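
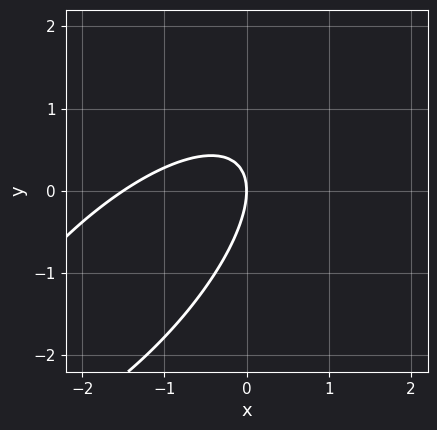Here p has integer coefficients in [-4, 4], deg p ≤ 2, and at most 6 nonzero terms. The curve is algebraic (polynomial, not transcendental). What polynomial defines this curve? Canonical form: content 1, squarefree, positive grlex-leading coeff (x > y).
2*x^2 - 3*x*y + 2*y^2 + 3*x

(a) deg p = 2. The shape is more complex than any degree-1 curve.
(b) Against the integer gridlines: it meets the y-axis at y = 0 (among the integer gridlines); one x-axis crossing is at x = 0.
(c) These observations pin down the coefficients.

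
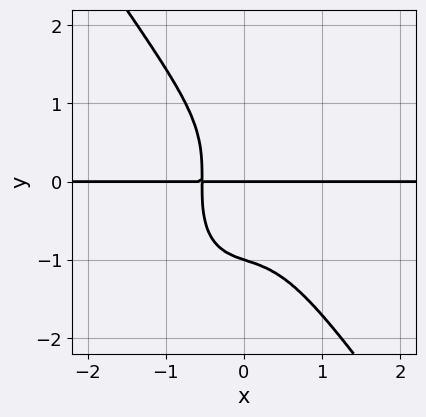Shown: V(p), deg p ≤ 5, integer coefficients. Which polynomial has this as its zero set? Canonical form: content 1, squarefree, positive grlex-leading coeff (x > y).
1. Degree: a generic line meets the curve in up to 4 points, so deg p = 4.
2. From the axis intercepts and sections: the y-axis gridline crossings are at y ∈ {-1, 0}; the visible x-axis segment lies entirely on the curve.
3. Matching integer coefficients to the picture gives p.

3*x^3*y + y^4 + x*y + y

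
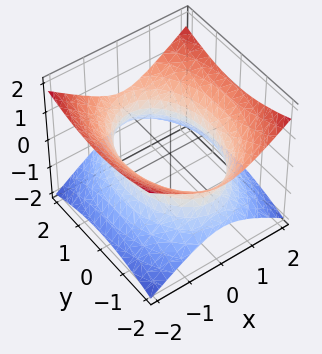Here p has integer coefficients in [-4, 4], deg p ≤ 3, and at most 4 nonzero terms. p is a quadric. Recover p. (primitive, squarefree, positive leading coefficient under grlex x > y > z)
Degree: one connected sheet with a waist; a quadric, so deg p = 2.
Symmetries: mirror symmetry z ↦ −z ⇒ only even powers of z; mirror symmetry x ↦ −x ⇒ only even powers of x; the y ↦ −y reflection is a symmetry, so y appears only in even powers.
From the axis intercepts and sections: no z-intercept at any integer in the box.
Solving for integer coefficients yields p as stated.

2*x^2 + y^2 - 3*z^2 - 3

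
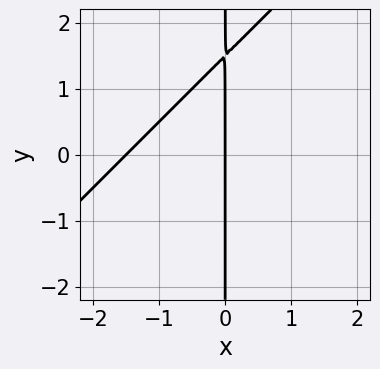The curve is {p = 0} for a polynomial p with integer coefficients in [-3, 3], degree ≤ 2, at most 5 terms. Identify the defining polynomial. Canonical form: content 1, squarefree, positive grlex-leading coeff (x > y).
2*x^2 - 2*x*y + 3*x

(a) The degree is 2 — the shape is more complex than any degree-1 curve.
(b) From the visible intercepts: the visible y-axis segment lies entirely on the curve; it meets the x-axis at x = 0 (among the integer gridlines).
(c) Fitting integer coefficients to these (and the overall shape) gives p.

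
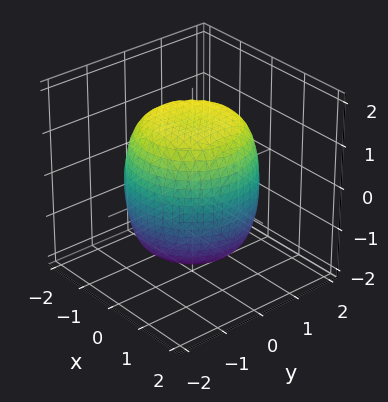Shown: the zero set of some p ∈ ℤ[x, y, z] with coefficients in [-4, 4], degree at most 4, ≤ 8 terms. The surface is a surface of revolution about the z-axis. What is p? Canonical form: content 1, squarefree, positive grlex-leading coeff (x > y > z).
The degree is 4 — a generic line meets the surface in up to 4 points.
By symmetry, the surface is invariant under rotation about z: p = q(x² + y², z).
Checking where it meets the axes: a circular section at z = 1 has radius between 1 and 2.
Putting this together gives p.

x^4 + 2*x^2*y^2 + y^4 - x^2 - y^2 + z^2 - 2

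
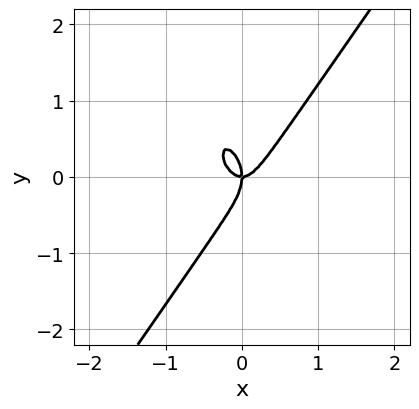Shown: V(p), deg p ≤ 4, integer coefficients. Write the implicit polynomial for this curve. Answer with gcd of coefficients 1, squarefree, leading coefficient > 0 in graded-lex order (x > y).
3*x^3 - y^3 - x*y

(a) The degree is 3 — no degree-2 curve has this shape.
(b) From the axis intercepts and sections: it crosses the y-axis at the gridline y = 0; it meets the x-axis at x = 0 (among the integer gridlines).
(c) Solving for integer coefficients yields p as stated.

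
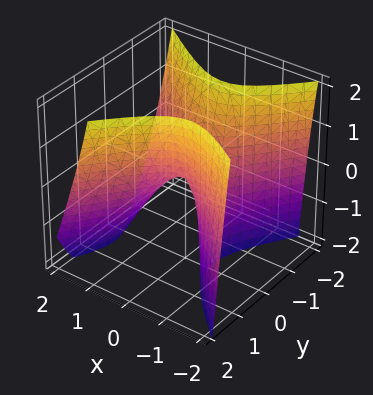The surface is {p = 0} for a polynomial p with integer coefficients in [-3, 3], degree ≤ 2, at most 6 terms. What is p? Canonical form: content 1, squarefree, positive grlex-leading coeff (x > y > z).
(a) deg p = 2. No degree-1 surface has this shape.
(b) From the axis intercepts and sections: it crosses the x-axis at the gridline x = 0; it meets the y-axis at y = 0 (among the integer gridlines).
(c) Together with the visible shape, these determine p as stated.

2*x^2 + x*y + x*z - 2*y^2 + z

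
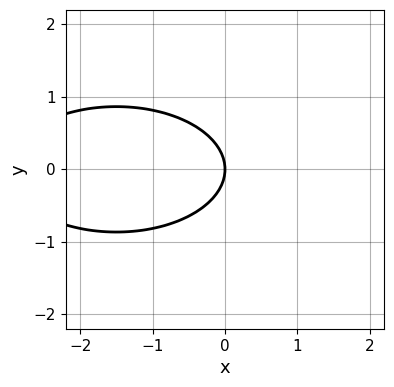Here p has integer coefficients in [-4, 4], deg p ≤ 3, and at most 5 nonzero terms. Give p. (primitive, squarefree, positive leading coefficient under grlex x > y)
(a) The degree is 2 — the shape is more complex than any degree-1 curve.
(b) Symmetries: it's symmetric under y → −y, forcing even powers of y.
(c) From the axis intercepts and sections: it crosses the y-axis at the gridline y = 0; one x-axis crossing is at x = 0.
(d) Matching integer coefficients to the picture gives p.

x^2 + 3*y^2 + 3*x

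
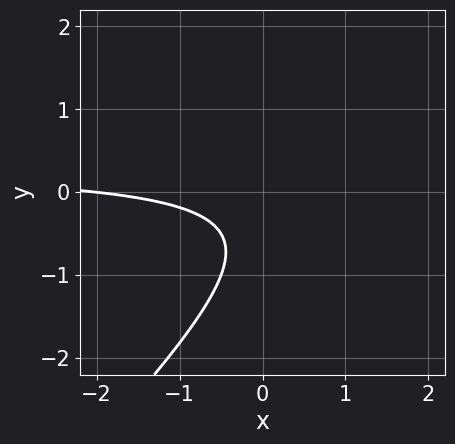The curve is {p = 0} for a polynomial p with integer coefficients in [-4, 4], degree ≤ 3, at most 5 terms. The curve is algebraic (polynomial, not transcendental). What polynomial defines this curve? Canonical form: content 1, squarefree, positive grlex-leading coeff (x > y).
deg p = 2. No degree-1 curve has this shape.
Observable constraints: it crosses the x-axis at the gridline x = -2; it misses every integer gridline on the y-axis.
Fitting integer coefficients to these (and the overall shape) gives p.

3*x*y - 3*y^2 - x - 3*y - 2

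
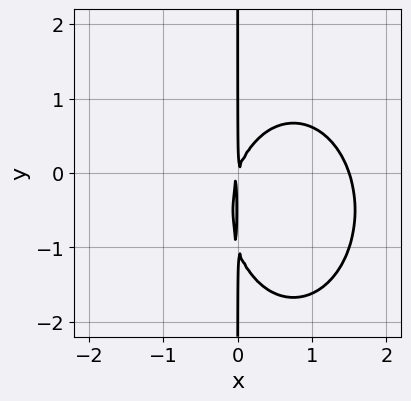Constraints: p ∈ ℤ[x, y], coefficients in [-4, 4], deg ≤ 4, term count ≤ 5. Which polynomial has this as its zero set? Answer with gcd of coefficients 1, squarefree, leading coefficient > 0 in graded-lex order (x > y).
2*x^3 + x*y^2 - 3*x^2 + x*y

(a) The degree is 3 — a generic line meets the curve in up to 3 points.
(b) From the axis intercepts and sections: the visible y-axis segment lies entirely on the curve.
(c) Solving for integer coefficients yields p as stated.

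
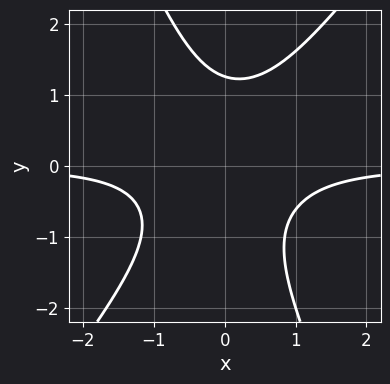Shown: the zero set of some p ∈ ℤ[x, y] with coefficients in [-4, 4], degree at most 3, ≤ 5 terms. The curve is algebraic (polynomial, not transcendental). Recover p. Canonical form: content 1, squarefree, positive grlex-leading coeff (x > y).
3*x^2*y - x*y^2 - y^3 + 2

The degree is 3 — the shape is more complex than any degree-2 curve.
Checking where it meets the axes: it misses every integer gridline on the x-axis.
Solving for integer coefficients yields p as stated.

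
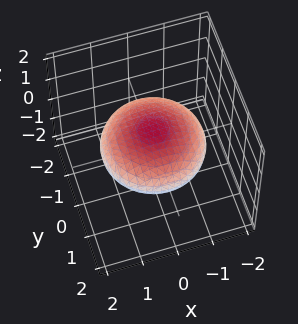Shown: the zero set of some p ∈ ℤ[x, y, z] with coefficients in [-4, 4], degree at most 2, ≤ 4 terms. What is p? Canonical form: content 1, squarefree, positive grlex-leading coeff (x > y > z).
(a) deg p = 2.
(b) Symmetries: the surface is invariant under rotation about z: p = q(x² + y², z); the z ↦ −z reflection is a symmetry, so z appears only in even powers.
(c) Checking where it meets the axes: a circular section at z = 0 has radius between 1 and 2.
(d) Putting this together gives p.

x^2 + y^2 + 3*z^2 - 2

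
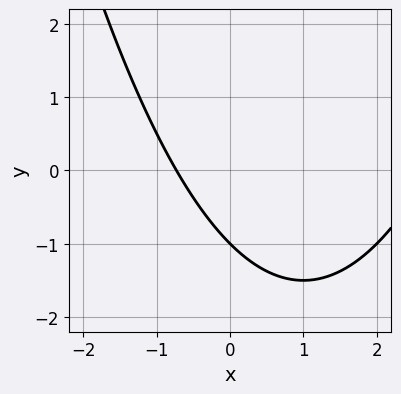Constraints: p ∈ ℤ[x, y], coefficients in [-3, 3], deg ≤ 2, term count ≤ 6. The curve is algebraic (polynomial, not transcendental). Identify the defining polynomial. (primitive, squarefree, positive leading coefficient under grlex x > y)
First, degree: a generic line meets the curve in up to 2 points, so deg p = 2.
Next, reading off the gridlines: it meets the y-axis at y = -1 (among the integer gridlines).
Finally, putting this together gives p.

x^2 - 2*x - 2*y - 2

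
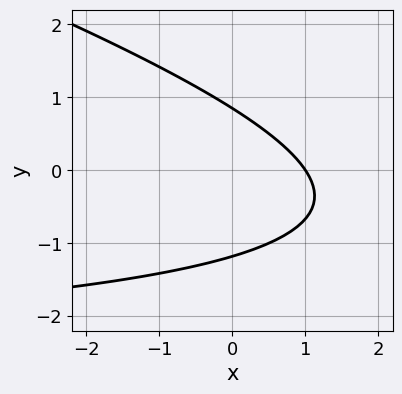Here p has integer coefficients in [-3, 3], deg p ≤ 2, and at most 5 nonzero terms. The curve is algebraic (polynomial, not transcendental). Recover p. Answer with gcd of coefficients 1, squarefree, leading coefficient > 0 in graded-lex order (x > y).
x*y + 3*y^2 + 3*x + y - 3

1. deg p = 2. No degree-1 curve has this shape.
2. Checking where it meets the axes: it meets the x-axis at x = 1 (among the integer gridlines).
3. Assembling these constraints gives the stated polynomial.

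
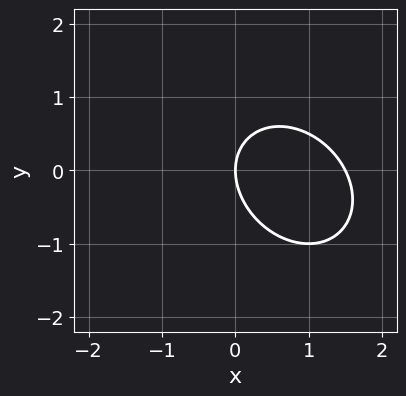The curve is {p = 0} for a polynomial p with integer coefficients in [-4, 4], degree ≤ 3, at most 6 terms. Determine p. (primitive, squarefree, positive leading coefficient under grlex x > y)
1. The degree is 2 — the shape is more complex than any degree-1 curve.
2. Reading off the gridlines: it meets the y-axis at y = 0 (among the integer gridlines); one x-axis crossing is at x = 0.
3. The integer polynomial consistent with all of this is the stated p.

2*x^2 + x*y + 2*y^2 - 3*x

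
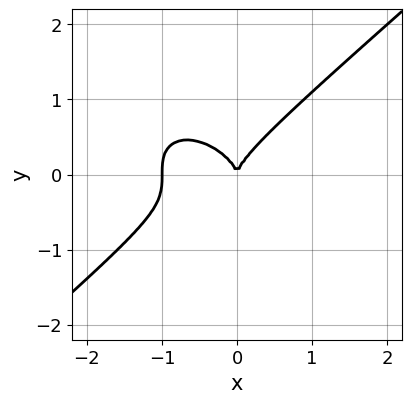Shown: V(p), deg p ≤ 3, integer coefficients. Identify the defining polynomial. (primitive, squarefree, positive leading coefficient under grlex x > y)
2*x^3 - 3*y^3 + 2*x^2

1. Degree: no degree-2 curve has this shape, so deg p = 3.
2. From the visible intercepts: it crosses the y-axis at the gridline y = 0; among the integer gridlines, it crosses the x-axis at x ∈ {-1, 0}.
3. Together with the visible shape, these determine p as stated.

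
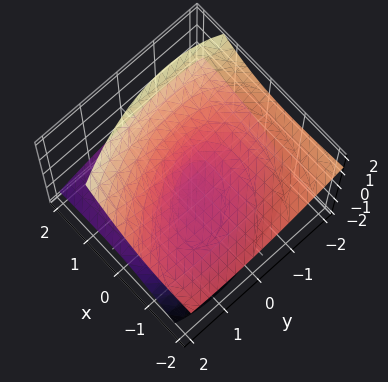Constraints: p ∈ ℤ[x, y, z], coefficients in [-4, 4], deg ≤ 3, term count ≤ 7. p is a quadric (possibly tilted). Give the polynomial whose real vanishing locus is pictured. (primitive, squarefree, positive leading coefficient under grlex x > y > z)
(a) I count 2 distinct pieces. They look like related sheets of one shape, so recover p as a whole.
(b) The degree is 2 — no degree-1 surface has this shape.
(c) From the axis intercepts and sections: it crosses the y-axis at the gridline y = 0; it meets the x-axis at x = 0 (among the integer gridlines); it meets the z-axis at z = 0 (among the integer gridlines).
(d) These observations pin down the coefficients.

x^2 + x*y + 3*x*z + y^2 - 3*z^2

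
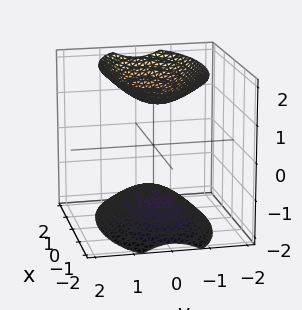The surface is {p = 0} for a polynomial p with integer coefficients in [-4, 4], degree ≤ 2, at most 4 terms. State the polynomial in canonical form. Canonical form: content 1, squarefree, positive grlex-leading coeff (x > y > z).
x^2 + 3*y^2 - 2*z^2 + 3

1. The picture has 2 separate pieces.
2. The degree is 2 — two sheets facing apart; a quadric.
3. Symmetries: it's symmetric under z → −z, forcing even powers of z; the y ↦ −y reflection is a symmetry, so y appears only in even powers; the x ↦ −x reflection is a symmetry, so x appears only in even powers.
4. Reading off the gridlines: no x-intercept at any integer in the box; the surface avoids every integer y-axis point in the box.
5. Fitting integer coefficients to these (and the overall shape) gives p.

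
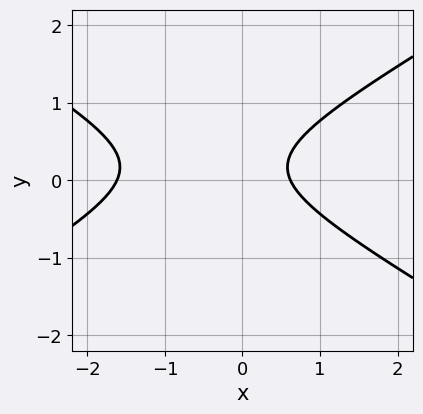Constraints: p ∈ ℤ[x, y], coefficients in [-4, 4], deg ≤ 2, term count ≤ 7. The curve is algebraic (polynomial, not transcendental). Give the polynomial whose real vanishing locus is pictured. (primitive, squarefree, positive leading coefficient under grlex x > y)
First, deg p = 2.
Next, checking where it meets the axes: it misses every integer gridline on the y-axis.
Finally, fitting integer coefficients to these (and the overall shape) gives p.

x^2 - 3*y^2 + x + y - 1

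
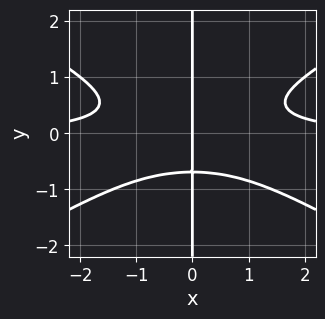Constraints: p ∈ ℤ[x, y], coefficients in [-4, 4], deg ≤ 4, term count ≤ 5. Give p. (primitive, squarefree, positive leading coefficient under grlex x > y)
1. The degree is 4 — the shape is more complex than any degree-3 curve.
2. From the axis intercepts and sections: the visible y-axis segment lies entirely on the curve; one x-axis crossing is at x = 0.
3. Assembling these constraints gives the stated polynomial.

x^3*y - 3*x*y^3 - x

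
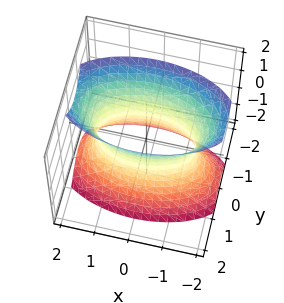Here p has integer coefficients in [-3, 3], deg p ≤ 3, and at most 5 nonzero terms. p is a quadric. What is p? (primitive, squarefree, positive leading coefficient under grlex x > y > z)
x^2 + 3*y^2 - z^2 - 2

deg p = 2. An hourglass — one-sheet hyperboloid; a quadric.
Symmetries: mirror symmetry x ↦ −x ⇒ only even powers of x; the y ↦ −y reflection is a symmetry, so y appears only in even powers; it's symmetric under z → −z, forcing even powers of z.
From the axis intercepts and sections: no z-intercept at any integer in the box.
Fitting integer coefficients to these (and the overall shape) gives p.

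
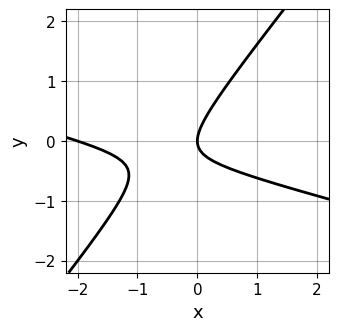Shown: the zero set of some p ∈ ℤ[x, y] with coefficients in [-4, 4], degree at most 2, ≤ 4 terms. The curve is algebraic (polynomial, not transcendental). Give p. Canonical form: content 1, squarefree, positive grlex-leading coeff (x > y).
x^2 + 3*x*y - 3*y^2 + 2*x

First, degree: no degree-1 curve has this shape, so deg p = 2.
Then, observable constraints: the x-axis gridline crossings are at x ∈ {-2, 0}; it meets the y-axis at y = 0 (among the integer gridlines).
Finally, the integer polynomial consistent with all of this is the stated p.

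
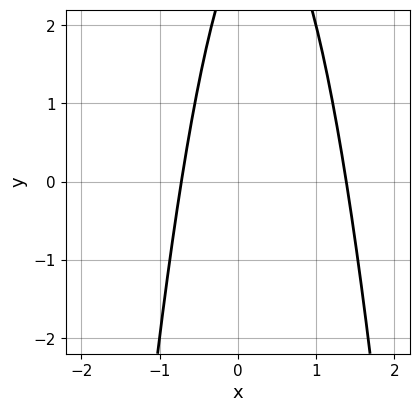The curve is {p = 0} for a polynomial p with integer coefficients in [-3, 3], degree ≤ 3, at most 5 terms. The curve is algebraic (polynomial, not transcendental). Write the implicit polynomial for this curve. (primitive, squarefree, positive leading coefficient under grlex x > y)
3*x^2 - 2*x + y - 3

1. deg p = 2.
2. Reading off the gridlines: it misses every integer gridline on the y-axis.
3. The integer polynomial consistent with all of this is the stated p.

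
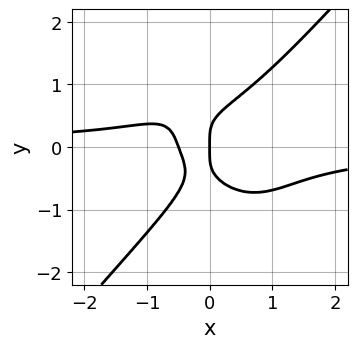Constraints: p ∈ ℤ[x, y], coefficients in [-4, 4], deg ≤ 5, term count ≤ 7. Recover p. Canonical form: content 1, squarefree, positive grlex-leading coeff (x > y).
3*x^3*y - 2*y^4 - x*y^2 + 2*x^2 + x

The degree is 4 — the shape is more complex than any degree-3 curve.
Reading off the gridlines: one y-axis crossing is at y = 0; one x-axis crossing is at x = 0.
Together with the visible shape, these determine p as stated.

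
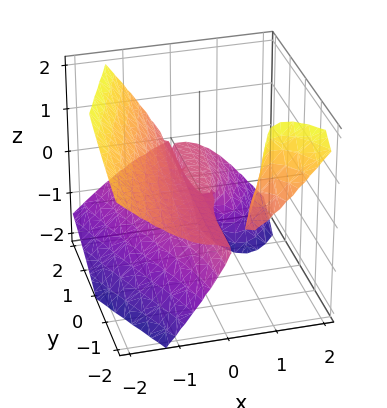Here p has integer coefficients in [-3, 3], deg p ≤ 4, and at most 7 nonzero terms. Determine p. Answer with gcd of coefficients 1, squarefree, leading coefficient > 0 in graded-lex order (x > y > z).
1. I count 2 distinct pieces. Treating them together as one polynomial.
2. Degree: no degree-2 surface has this shape, so deg p = 3.
3. From the axis intercepts and sections: it crosses the z-axis at the gridline z = 0; every point of the y-axis in the box is on the surface; it crosses the x-axis at the gridline x = 0.
4. The integer polynomial consistent with all of this is the stated p.

3*x^3 + 3*x*y*z - 2*x*z^2 + 3*z^2 + z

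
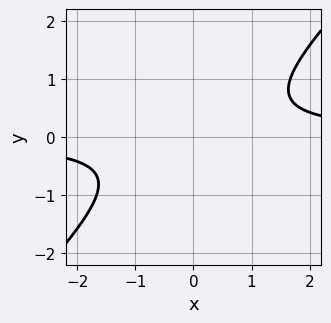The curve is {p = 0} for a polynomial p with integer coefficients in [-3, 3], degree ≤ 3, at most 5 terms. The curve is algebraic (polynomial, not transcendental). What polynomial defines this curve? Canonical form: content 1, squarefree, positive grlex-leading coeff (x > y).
(a) The degree is 2 — the shape is more complex than any degree-1 curve.
(b) From the axis intercepts and sections: no y-intercept at any integer in the box; no x-intercept at any integer in the box.
(c) Solving for integer coefficients yields p as stated.

3*x*y - 3*y^2 - 2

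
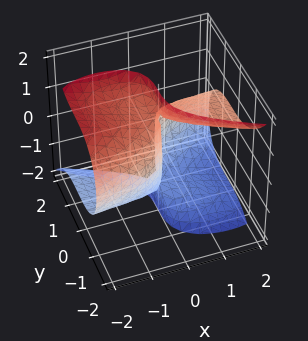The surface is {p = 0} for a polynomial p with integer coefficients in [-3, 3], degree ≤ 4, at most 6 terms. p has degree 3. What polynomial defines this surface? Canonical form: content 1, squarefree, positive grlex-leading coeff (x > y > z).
x^2*z + 2*x*z^2 + 2*y^3 - 3*x

(a) deg p = 3.
(b) From the visible intercepts: every point of the z-axis in the box is on the surface; it meets the x-axis at x = 0 (among the integer gridlines).
(c) These observations pin down the coefficients.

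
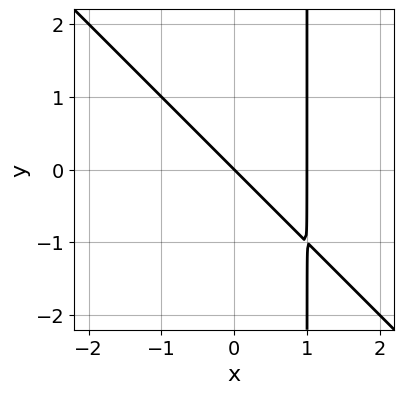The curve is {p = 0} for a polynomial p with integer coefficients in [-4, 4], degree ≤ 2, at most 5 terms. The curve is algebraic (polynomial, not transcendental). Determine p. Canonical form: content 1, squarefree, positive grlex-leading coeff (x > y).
(a) deg p = 2. The shape is more complex than any degree-1 curve.
(b) Against the integer gridlines: it crosses the y-axis at the gridline y = 0; among the integer gridlines, it crosses the x-axis at x ∈ {0, 1}.
(c) Fitting integer coefficients to these (and the overall shape) gives p.

x^2 + x*y - x - y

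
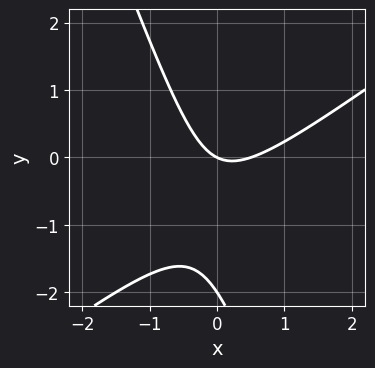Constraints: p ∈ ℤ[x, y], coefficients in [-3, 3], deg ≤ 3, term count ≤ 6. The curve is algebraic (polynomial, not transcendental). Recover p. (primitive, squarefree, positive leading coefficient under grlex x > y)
2*x^2 - 2*x*y - y^2 - x - 2*y

The degree is 2 — the shape is more complex than any degree-1 curve.
From the axis intercepts and sections: among the integer gridlines, it crosses the y-axis at y ∈ {-2, 0}; it crosses the x-axis at the gridline x = 0.
Solving for integer coefficients yields p as stated.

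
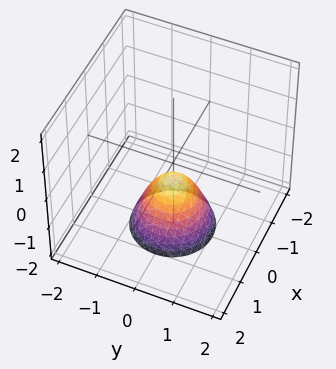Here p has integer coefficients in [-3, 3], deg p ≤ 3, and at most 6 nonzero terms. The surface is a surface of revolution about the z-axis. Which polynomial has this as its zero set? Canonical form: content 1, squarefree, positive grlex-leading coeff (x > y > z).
1. Degree: a generic line meets the surface in up to 2 points, so deg p = 2.
2. Symmetry: the surface is invariant under rotation about z: p = q(x² + y², z).
3. Against the integer gridlines: it misses every integer gridline on the y-axis; no x-intercept at any integer in the box.
4. Solving for integer coefficients yields p as stated.

3*x^2 + 3*y^2 + 2*z + 1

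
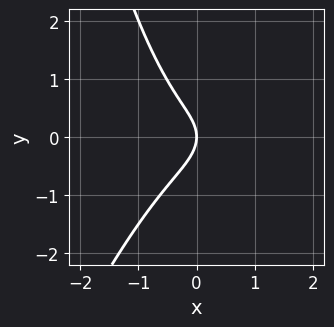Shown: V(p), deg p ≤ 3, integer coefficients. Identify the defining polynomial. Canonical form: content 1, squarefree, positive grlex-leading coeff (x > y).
deg p = 3. No degree-2 curve has this shape.
From the axis intercepts and sections: it meets the y-axis at y = 0 (among the integer gridlines); it crosses the x-axis at the gridline x = 0.
Putting this together gives p.

3*x^3 - x^2*y - x^2 + 2*y^2 + 2*x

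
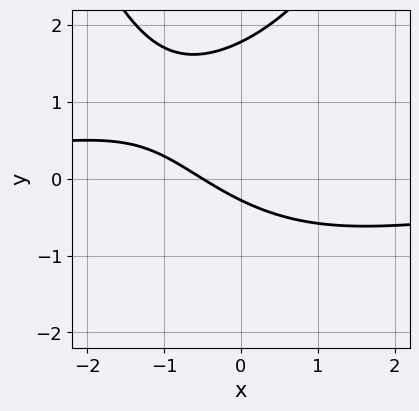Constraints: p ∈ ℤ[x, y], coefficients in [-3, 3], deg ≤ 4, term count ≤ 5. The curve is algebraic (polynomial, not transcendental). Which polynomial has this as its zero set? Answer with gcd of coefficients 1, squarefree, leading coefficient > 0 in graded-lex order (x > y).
(a) deg p = 3. No degree-2 curve has this shape.
(b) Putting this together gives p.

x^2*y - 2*y^2 + 2*x + 3*y + 1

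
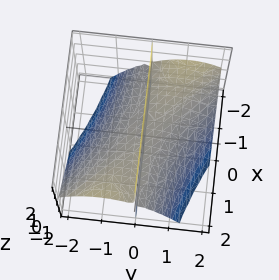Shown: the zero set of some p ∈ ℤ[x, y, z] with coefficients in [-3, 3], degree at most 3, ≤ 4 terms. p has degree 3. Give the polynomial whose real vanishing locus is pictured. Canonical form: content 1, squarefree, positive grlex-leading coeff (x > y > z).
1. Degree: the shape is more complex than any degree-2 surface, so deg p = 3.
2. From the axis intercepts and sections: it crosses the y-axis at the gridline y = 0; the visible z-axis segment lies entirely on the surface; the visible x-axis segment lies entirely on the surface.
3. Assembling these constraints gives the stated polynomial.

x*y^2 + y^3 + 2*y*z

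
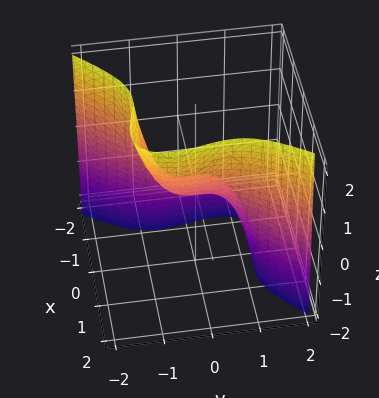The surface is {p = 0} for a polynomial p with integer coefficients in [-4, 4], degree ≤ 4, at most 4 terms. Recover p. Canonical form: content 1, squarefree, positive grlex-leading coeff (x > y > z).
First, degree: a generic line meets the surface in up to 3 points, so deg p = 3.
Next, observable constraints: it meets the y-axis at y = 0 (among the integer gridlines); one x-axis crossing is at x = 0.
Finally, putting this together gives p.

3*x^3 + x*y*z - 2*y^3 - 2*z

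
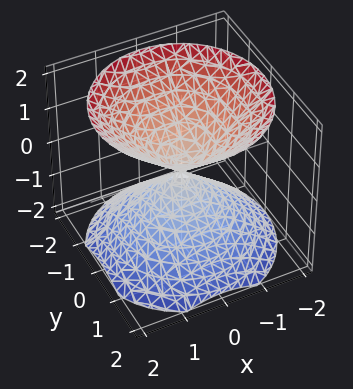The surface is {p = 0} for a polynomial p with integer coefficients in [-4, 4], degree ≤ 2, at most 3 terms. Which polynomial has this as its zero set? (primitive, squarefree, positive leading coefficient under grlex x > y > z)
The picture has 2 separate pieces. They look like related sheets of one shape, so recover p as a whole.
Degree: a double cone through the origin; a quadric, so deg p = 2.
Symmetries: rotational symmetry about the z-axis ⇒ p depends on x, y only through x² + y²; mirror symmetry z ↦ −z ⇒ only even powers of z.
Reading off the gridlines: a circular section at z = 1 has radius exactly 1; it crosses the x-axis at the gridline x = 0; it crosses the y-axis at the gridline y = 0; one z-axis crossing is at z = 0.
Assembling these constraints gives the stated polynomial.

x^2 + y^2 - z^2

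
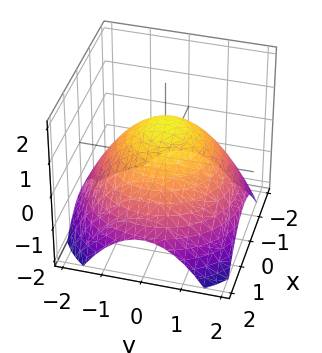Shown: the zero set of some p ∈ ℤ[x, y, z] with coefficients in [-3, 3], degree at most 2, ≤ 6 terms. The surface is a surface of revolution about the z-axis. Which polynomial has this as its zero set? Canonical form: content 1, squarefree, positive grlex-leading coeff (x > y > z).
x^2 + y^2 + 2*z - 2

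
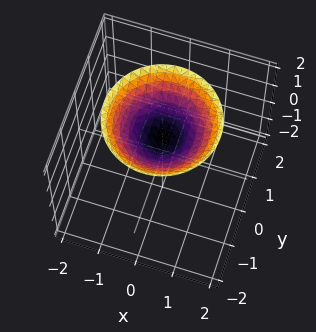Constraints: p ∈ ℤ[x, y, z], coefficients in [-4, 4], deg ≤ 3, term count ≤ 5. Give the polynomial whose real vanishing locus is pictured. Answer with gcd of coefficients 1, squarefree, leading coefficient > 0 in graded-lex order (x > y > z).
x^2 + y^2 - 2*z + 2

First, the degree is 2 — a generic line meets the surface in up to 2 points.
Next, symmetries: every cross-section ⟂ z is a circle, so x, y appear only via x² + y².
Then, against the integer gridlines: the surface avoids every integer y-axis point in the box; it misses every integer gridline on the x-axis; a circular section at z = 2 has radius between 1 and 2.
Finally, assembling these constraints gives the stated polynomial. Check: (0, 0, 1) on the z-axis lies on the surface, and p(0, 0, 1) = 0. ✓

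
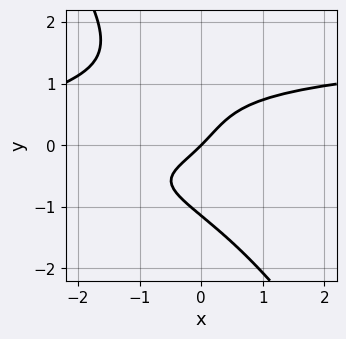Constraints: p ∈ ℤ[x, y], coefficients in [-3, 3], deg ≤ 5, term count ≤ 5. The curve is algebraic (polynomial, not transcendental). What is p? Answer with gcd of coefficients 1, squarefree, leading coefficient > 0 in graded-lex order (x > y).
3*x*y^3 + 2*y^4 - x^2 - 3*x + 3*y

First, the degree is 4 — no degree-3 curve has this shape.
Next, checking where it meets the axes: one y-axis crossing is at y = 0; it meets the x-axis at x = 0 (among the integer gridlines).
Finally, assembling these constraints gives the stated polynomial.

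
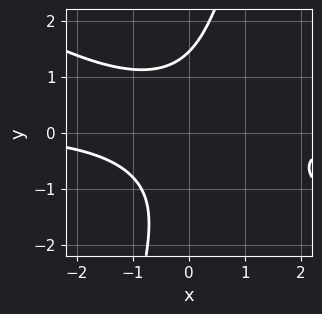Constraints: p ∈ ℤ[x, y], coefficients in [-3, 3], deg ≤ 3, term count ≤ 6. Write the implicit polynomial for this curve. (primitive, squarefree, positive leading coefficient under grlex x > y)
2*x^2*y + 3*x*y^2 - y^3 + 3

First, the degree is 3 — no degree-2 curve has this shape.
Then, reading off the gridlines: the curve avoids every integer x-axis point in the box.
Finally, together with the visible shape, these determine p as stated.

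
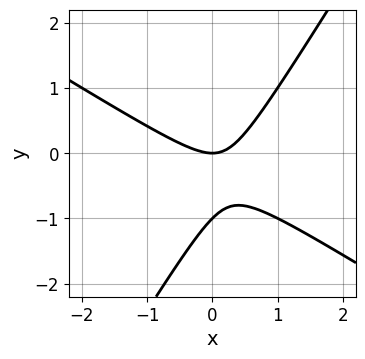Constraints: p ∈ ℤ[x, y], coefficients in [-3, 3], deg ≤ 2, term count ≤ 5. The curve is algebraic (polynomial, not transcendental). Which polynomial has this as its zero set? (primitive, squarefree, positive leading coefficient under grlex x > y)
Degree: a generic line meets the curve in up to 2 points, so deg p = 2.
From the visible intercepts: the y-axis gridline crossings are at y ∈ {-1, 0}; it meets the x-axis at x = 0 (among the integer gridlines).
Together with the visible shape, these determine p as stated.

x^2 + x*y - y^2 - y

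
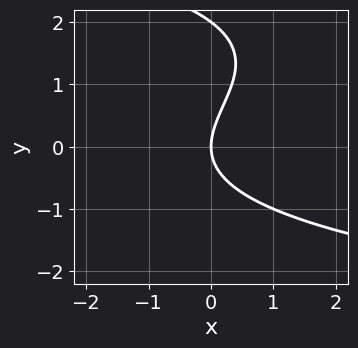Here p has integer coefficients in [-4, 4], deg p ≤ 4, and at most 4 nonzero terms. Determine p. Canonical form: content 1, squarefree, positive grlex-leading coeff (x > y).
y^3 - 2*y^2 + 3*x

1. Degree: no degree-2 curve has this shape, so deg p = 3.
2. From the visible intercepts: the y-axis gridline crossings are at y ∈ {0, 2}; one x-axis crossing is at x = 0.
3. Fitting integer coefficients to these (and the overall shape) gives p.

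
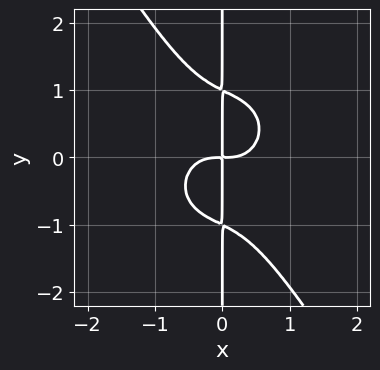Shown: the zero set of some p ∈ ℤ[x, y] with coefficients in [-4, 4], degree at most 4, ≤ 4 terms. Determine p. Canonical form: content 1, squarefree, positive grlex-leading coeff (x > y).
(a) Degree: no degree-3 curve has this shape, so deg p = 4.
(b) From the visible intercepts: every point of the y-axis in the box is on the curve.
(c) Matching integer coefficients to the picture gives p.

3*x^4 + 2*x^2*y^2 + 2*x*y^3 - 2*x*y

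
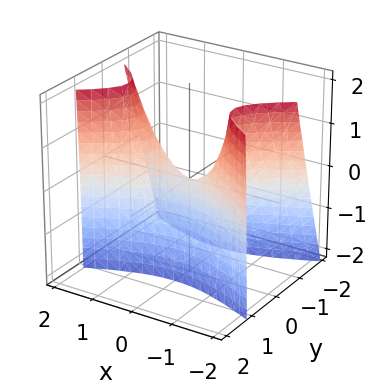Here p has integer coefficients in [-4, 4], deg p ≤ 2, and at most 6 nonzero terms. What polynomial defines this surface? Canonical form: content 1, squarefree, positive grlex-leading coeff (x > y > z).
1. deg p = 2. No degree-1 surface has this shape.
2. Reading off the gridlines: it meets the z-axis at z = 0 (among the integer gridlines); it crosses the y-axis at the gridline y = 0; it meets the x-axis at x = 0 (among the integer gridlines).
3. Solving for integer coefficients yields p as stated.

x^2 - 3*y^2 + y*z - z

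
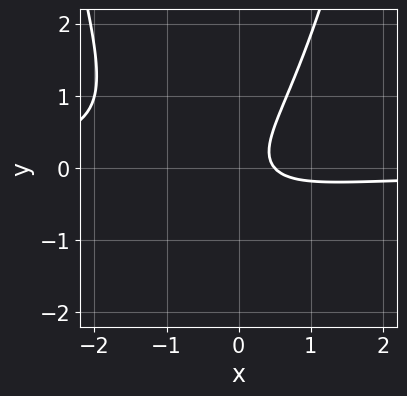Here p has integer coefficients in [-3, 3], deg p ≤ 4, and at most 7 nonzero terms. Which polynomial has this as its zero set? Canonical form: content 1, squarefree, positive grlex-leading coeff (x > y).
1. deg p = 3. A generic line meets the curve in up to 3 points.
2. Observable constraints: the curve avoids every integer y-axis point in the box.
3. Assembling these constraints gives the stated polynomial.

3*x^2*y + 2*x*y - 3*y^2 + 2*x - 1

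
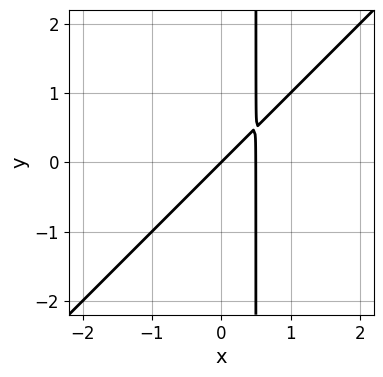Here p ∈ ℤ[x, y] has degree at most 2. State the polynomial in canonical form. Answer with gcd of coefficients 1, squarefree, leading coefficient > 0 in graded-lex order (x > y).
2*x^2 - 2*x*y - x + y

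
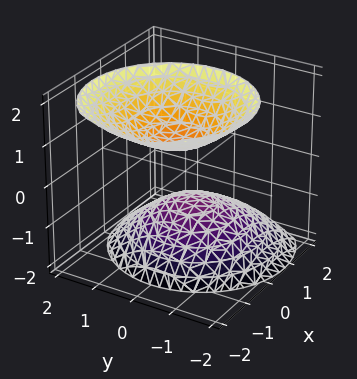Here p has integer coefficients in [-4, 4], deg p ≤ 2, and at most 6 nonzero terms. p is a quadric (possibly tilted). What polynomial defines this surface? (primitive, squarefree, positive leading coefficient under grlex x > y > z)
(a) I count 2 distinct pieces. They look like related sheets of one shape, so recover p as a whole.
(b) deg p = 2. The shape is more complex than any degree-1 surface.
(c) Reading off the gridlines: no y-intercept at any integer in the box; it misses every integer gridline on the x-axis.
(d) Fitting integer coefficients to these (and the overall shape) gives p.

3*x^2 + 2*x*z + 3*y^2 - 3*z^2 + 2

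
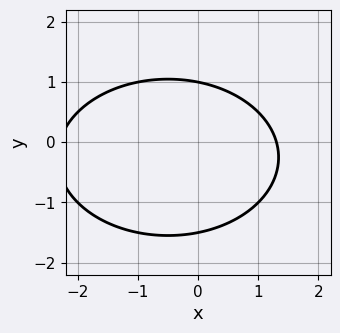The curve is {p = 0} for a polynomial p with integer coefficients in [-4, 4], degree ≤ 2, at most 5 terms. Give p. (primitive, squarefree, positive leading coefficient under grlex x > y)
x^2 + 2*y^2 + x + y - 3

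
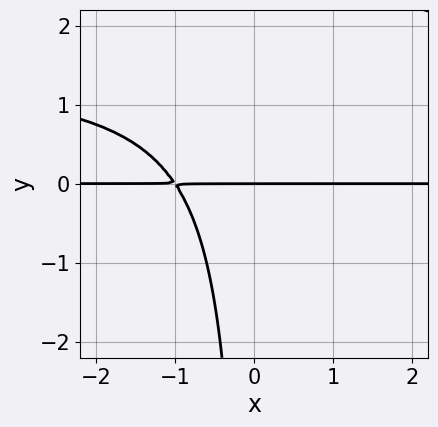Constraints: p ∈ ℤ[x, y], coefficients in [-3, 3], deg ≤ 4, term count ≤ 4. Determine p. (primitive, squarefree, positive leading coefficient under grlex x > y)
2*x*y^2 - 3*x*y - 3*y

Degree: the shape is more complex than any degree-2 curve, so deg p = 3.
Reading off the gridlines: it meets the y-axis at y = 0 (among the integer gridlines); every point of the x-axis in the box is on the curve.
These observations pin down the coefficients.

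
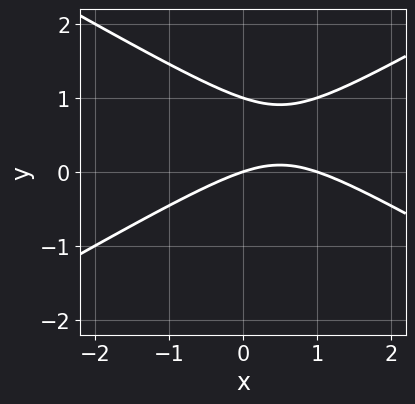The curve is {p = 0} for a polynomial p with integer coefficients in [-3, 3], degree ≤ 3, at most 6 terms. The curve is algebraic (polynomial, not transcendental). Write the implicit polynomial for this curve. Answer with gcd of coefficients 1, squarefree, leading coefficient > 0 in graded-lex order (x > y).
x^2 - 3*y^2 - x + 3*y

First, the degree is 2 — no degree-1 curve has this shape.
Then, from the visible intercepts: the x-axis gridline crossings are at x ∈ {0, 1}; among the integer gridlines, it crosses the y-axis at y ∈ {0, 1}.
Finally, assembling these constraints gives the stated polynomial.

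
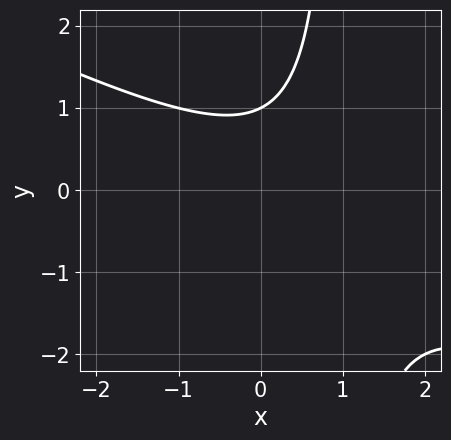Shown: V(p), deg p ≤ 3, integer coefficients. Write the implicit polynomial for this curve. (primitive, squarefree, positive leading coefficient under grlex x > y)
The degree is 2 — a generic line meets the curve in up to 2 points.
From the visible intercepts: it crosses the y-axis at the gridline y = 1; no x-intercept at any integer in the box.
Fitting integer coefficients to these (and the overall shape) gives p.

x^2 + 2*x*y - x - 2*y + 2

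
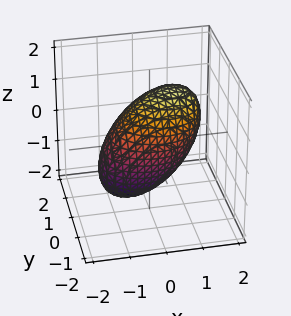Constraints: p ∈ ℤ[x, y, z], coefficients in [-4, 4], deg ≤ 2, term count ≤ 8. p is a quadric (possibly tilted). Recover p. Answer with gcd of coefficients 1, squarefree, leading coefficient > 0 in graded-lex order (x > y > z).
2*x^2 - 2*x*z + 3*y^2 - y*z + 2*z^2 - 3

Degree: no degree-1 surface has this shape, so deg p = 2.
Observable constraints: the y-axis gridline crossings are at y ∈ {-1, 1}.
Solving for integer coefficients yields p as stated.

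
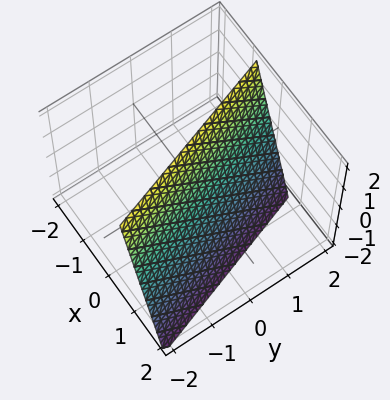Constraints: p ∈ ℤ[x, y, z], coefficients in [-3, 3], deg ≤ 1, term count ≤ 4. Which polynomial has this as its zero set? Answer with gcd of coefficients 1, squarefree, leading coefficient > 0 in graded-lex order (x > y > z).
1. The degree is 1 — the surface is flat (a plane).
2. Checking where it meets the axes: it meets the z-axis at z = 2 (among the integer gridlines); it crosses the y-axis at the gridline y = 2.
3. Matching integer coefficients to the picture gives p.

3*x + y + z - 2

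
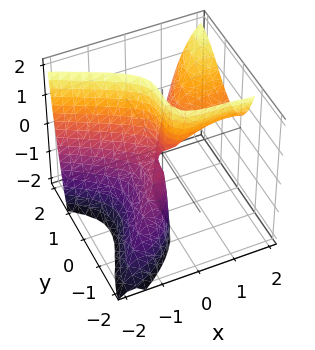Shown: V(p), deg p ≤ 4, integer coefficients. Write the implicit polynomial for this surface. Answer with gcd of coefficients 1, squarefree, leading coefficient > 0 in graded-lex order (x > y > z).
1. Degree: no degree-2 surface has this shape, so deg p = 3.
2. Checking where it meets the axes: it crosses the y-axis at the gridline y = 0; every point of the z-axis in the box is on the surface.
3. Matching integer coefficients to the picture gives p.

x^3 - 3*x*y^2 + 2*y^3 - 3*x^2 + 3*x*z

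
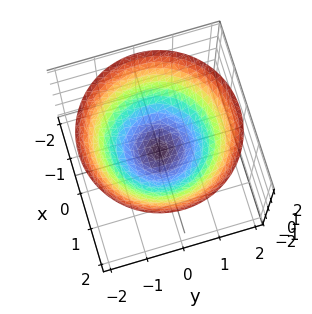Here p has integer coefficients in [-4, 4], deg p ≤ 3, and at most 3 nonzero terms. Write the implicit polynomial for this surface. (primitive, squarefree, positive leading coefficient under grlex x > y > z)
x^2 + y^2 - 2*z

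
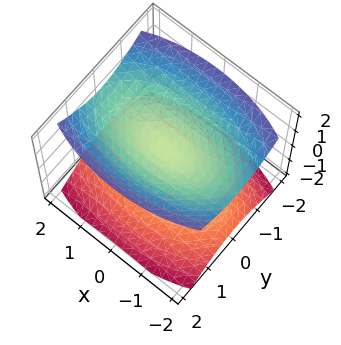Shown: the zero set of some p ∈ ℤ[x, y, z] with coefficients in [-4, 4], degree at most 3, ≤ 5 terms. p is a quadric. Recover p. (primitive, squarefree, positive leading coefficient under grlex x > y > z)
(a) There are 2 components. Treating them together as one polynomial.
(b) Degree: two sheets facing apart; a quadric, so deg p = 2.
(c) Symmetries: it's symmetric under x → −x, forcing even powers of x; it's symmetric under y → −y, forcing even powers of y; mirror symmetry z ↦ −z ⇒ only even powers of z.
(d) From the visible intercepts: it misses every integer gridline on the x-axis; the surface avoids every integer y-axis point in the box.
(e) These observations pin down the coefficients.

x^2 + 3*y^2 - 3*z^2 + 1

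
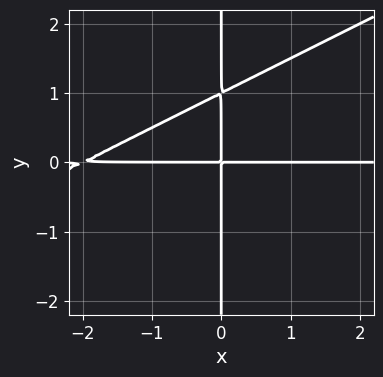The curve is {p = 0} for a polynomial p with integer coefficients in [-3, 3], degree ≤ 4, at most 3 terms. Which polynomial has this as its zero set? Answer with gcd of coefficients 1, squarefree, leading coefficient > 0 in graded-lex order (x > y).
x^2*y - 2*x*y^2 + 2*x*y

Degree: a generic line meets the curve in up to 3 points, so deg p = 3.
From the visible intercepts: the visible x-axis segment lies entirely on the curve; every point of the y-axis in the box is on the curve.
Putting this together gives p.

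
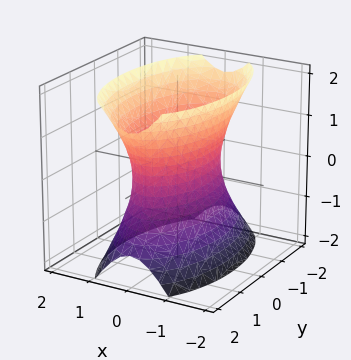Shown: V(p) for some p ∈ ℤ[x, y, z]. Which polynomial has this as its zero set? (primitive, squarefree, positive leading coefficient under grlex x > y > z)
(a) Degree: an hourglass — one-sheet hyperboloid; a quadric, so deg p = 2.
(b) Symmetries: mirror symmetry z ↦ −z ⇒ only even powers of z; the x ↦ −x reflection is a symmetry, so x appears only in even powers; the y ↦ −y reflection is a symmetry, so y appears only in even powers.
(c) From the axis intercepts and sections: it misses every integer gridline on the z-axis.
(d) These observations pin down the coefficients.

3*x^2 + y^2 - z^2 - 2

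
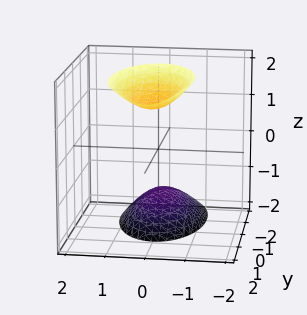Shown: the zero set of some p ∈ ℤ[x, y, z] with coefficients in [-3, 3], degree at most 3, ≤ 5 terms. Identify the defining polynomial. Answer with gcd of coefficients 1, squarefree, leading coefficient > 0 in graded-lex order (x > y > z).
There are 2 components. Treating them together as one polynomial.
deg p = 2. The shape is more complex than any degree-1 surface.
From the axis intercepts and sections: no x-intercept at any integer in the box; no y-intercept at any integer in the box.
The integer polynomial consistent with all of this is the stated p.

3*x^2 + y^2 - y*z - z^2 + 2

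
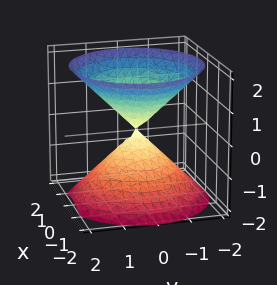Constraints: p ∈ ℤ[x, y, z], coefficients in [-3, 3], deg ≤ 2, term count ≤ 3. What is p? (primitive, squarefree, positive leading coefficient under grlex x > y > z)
x^2 + y^2 - z^2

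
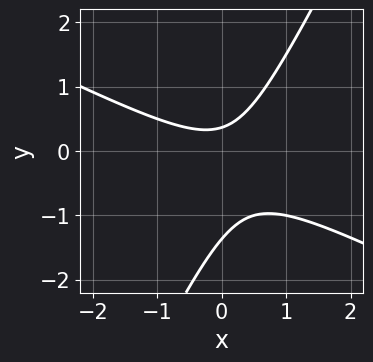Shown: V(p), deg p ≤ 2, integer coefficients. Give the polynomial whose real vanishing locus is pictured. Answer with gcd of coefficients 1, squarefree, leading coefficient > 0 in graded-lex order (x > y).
2*x^2 + 3*x*y - 2*y^2 - 2*y + 1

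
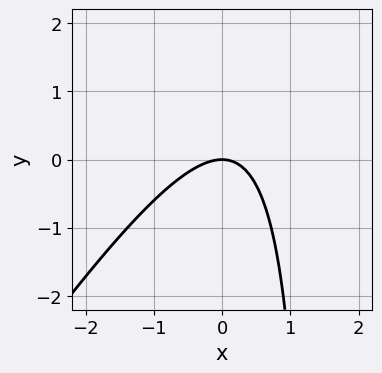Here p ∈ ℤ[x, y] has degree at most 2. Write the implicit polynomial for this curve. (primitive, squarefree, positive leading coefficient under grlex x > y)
3*x^2 - 2*x*y + 3*y

1. deg p = 2. A generic line meets the curve in up to 2 points.
2. Checking where it meets the axes: it crosses the x-axis at the gridline x = 0; it meets the y-axis at y = 0 (among the integer gridlines).
3. Together with the visible shape, these determine p as stated.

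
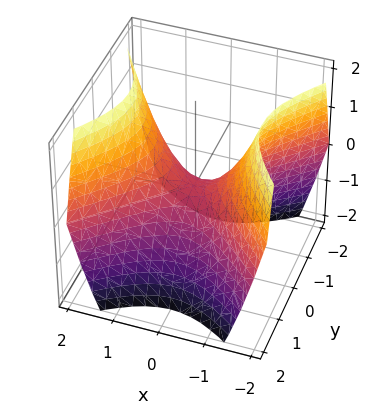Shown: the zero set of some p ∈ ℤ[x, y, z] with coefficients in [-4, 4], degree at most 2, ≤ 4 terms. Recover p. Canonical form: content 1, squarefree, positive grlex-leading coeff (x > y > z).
Degree: a saddle surface; a quadric, so deg p = 2.
Symmetries: it's symmetric under y → −y, forcing even powers of y; mirror symmetry x ↦ −x ⇒ only even powers of x.
Against the integer gridlines: it crosses the z-axis at the gridline z = 0; it crosses the y-axis at the gridline y = 0.
The integer polynomial consistent with all of this is the stated p.

x^2 - y^2 - z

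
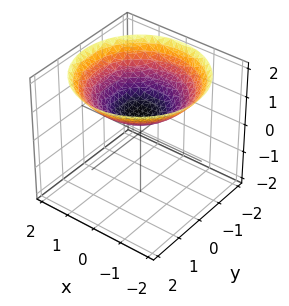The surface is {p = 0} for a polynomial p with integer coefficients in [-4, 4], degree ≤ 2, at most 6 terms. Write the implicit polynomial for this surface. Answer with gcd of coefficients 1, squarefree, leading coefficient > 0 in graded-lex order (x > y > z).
x^2 + y^2 - 3*z + 2

The degree is 2 — the shape is more complex than any degree-1 surface.
By symmetry, the surface is invariant under rotation about z: p = q(x² + y², z).
Reading off the gridlines: it misses every integer gridline on the y-axis; no x-intercept at any integer in the box.
Fitting integer coefficients to these (and the overall shape) gives p.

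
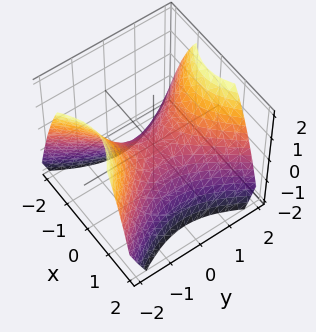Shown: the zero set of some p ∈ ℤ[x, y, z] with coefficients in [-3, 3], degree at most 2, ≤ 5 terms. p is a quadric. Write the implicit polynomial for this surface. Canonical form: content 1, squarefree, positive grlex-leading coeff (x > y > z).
(a) The degree is 2 — a saddle surface; a quadric.
(b) Symmetries: the x ↦ −x reflection is a symmetry, so x appears only in even powers; the y ↦ −y reflection is a symmetry, so y appears only in even powers.
(c) Observable constraints: one z-axis crossing is at z = 0; it meets the x-axis at x = 0 (among the integer gridlines); one y-axis crossing is at y = 0.
(d) Assembling these constraints gives the stated polynomial.

3*x^2 - 2*y^2 + 3*z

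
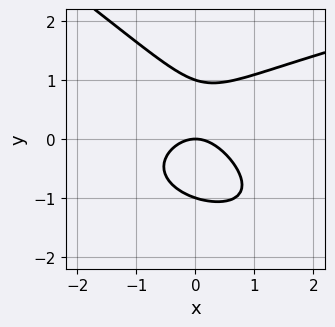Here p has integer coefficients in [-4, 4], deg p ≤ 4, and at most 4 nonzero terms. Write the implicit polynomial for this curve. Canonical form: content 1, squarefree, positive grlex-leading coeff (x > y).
(a) deg p = 3. A generic line meets the curve in up to 3 points.
(b) Observable constraints: it crosses the x-axis at the gridline x = 0; among the integer gridlines, it crosses the y-axis at y ∈ {-1, 0, 1}.
(c) Putting this together gives p.

2*x*y^2 + 3*y^3 - 3*x^2 - 3*y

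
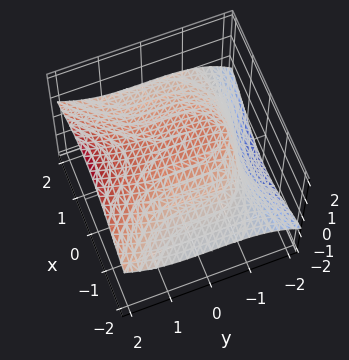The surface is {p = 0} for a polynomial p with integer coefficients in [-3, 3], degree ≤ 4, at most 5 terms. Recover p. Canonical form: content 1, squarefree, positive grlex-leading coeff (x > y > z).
3*x^2*z - y^3 + 2*z^3 - x - 3

1. Degree: a generic line meets the surface in up to 3 points, so deg p = 3.
2. From the axis intercepts and sections: the surface avoids every integer x-axis point in the box.
3. The integer polynomial consistent with all of this is the stated p.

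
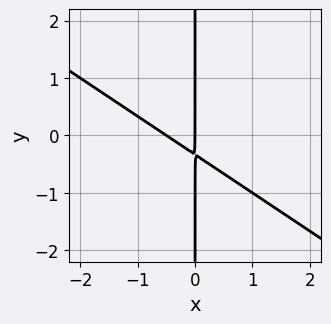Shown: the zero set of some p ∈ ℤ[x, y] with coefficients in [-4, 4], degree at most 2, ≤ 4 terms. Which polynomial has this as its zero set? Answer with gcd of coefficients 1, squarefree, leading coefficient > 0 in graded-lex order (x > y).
2*x^2 + 3*x*y + x

1. The degree is 2 — a generic line meets the curve in up to 2 points.
2. Reading off the gridlines: every point of the y-axis in the box is on the curve; one x-axis crossing is at x = 0.
3. Putting this together gives p.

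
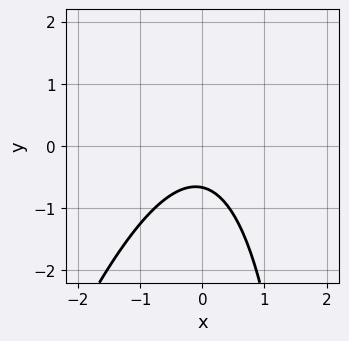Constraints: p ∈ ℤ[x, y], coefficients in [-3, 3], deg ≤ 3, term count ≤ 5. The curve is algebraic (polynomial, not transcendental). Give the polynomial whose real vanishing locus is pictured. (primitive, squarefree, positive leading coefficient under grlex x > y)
3*x^2 - x*y + 3*y + 2

(a) The degree is 2 — the shape is more complex than any degree-1 curve.
(b) Checking where it meets the axes: no x-intercept at any integer in the box.
(c) Together with the visible shape, these determine p as stated.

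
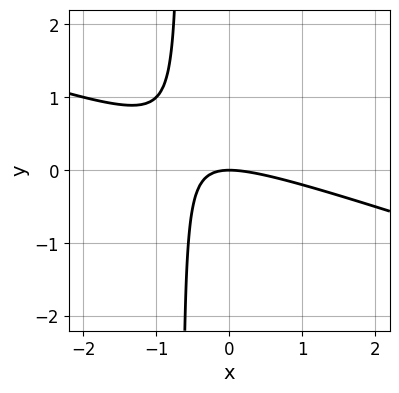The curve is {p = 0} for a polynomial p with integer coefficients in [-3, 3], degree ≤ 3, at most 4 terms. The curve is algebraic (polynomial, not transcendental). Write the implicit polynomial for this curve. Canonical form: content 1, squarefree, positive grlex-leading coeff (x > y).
x^2 + 3*x*y + 2*y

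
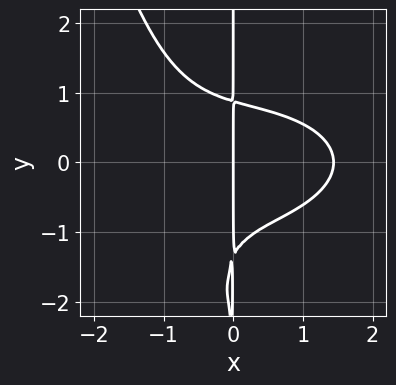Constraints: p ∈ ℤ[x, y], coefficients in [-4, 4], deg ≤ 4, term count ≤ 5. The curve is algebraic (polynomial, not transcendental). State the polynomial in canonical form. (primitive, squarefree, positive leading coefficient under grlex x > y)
(a) deg p = 4. No degree-3 curve has this shape.
(b) From the axis intercepts and sections: one x-axis crossing is at x = 0; the visible y-axis segment lies entirely on the curve.
(c) Fitting integer coefficients to these (and the overall shape) gives p.

x^4 + 3*x^2*y^2 + x*y^3 + 3*x*y^2 - 3*x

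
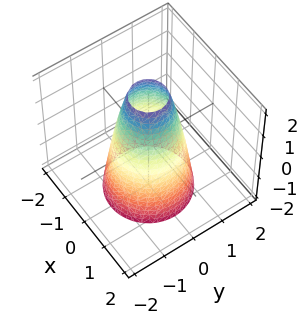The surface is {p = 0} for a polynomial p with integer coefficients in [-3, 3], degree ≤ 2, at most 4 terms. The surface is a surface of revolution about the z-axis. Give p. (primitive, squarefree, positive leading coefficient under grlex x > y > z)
3*x^2 + 3*y^2 + z - 3

(a) deg p = 2. The shape is more complex than any degree-1 surface.
(b) Symmetries: the surface is invariant under rotation about z: p = q(x² + y², z).
(c) From the axis intercepts and sections: among the integer gridlines, it crosses the y-axis at y ∈ {-1, 1}; the x-axis gridline crossings are at x ∈ {-1, 1}; it misses every integer gridline on the z-axis.
(d) Putting this together gives p.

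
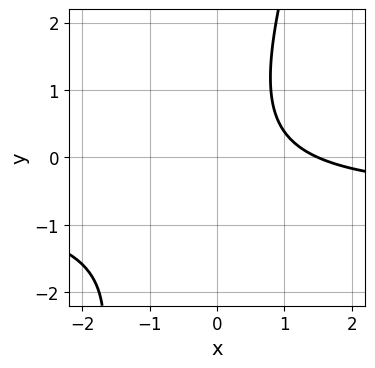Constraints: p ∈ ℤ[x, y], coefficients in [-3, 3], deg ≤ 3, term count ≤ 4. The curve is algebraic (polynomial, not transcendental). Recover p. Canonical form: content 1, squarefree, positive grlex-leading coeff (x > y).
3*x*y - y^2 + 2*x - 3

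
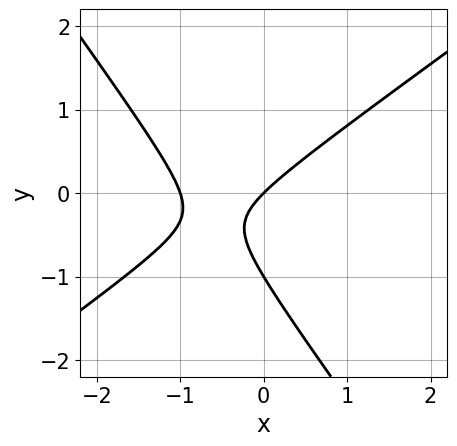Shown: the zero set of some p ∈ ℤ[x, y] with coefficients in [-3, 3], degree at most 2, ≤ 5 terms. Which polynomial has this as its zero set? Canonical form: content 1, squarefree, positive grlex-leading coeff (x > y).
3*x^2 - 2*x*y - 3*y^2 + 3*x - 3*y

The degree is 2 — a generic line meets the curve in up to 2 points.
From the axis intercepts and sections: among the integer gridlines, it crosses the y-axis at y ∈ {-1, 0}; among the integer gridlines, it crosses the x-axis at x ∈ {-1, 0}.
Assembling these constraints gives the stated polynomial.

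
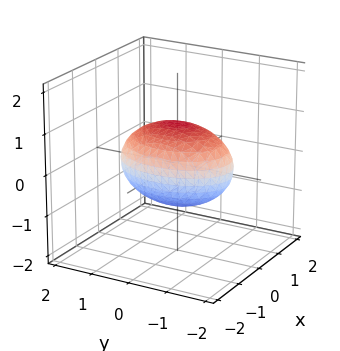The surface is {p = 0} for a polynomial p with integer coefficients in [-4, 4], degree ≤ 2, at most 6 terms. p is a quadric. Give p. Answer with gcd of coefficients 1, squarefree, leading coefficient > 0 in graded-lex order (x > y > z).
1. Degree: bounded and convex; a quadric, so deg p = 2.
2. Symmetries: it's symmetric under x → −x, forcing even powers of x; the y ↦ −y reflection is a symmetry, so y appears only in even powers; it's symmetric under z → −z, forcing even powers of z.
3. Reading off the gridlines: the x-axis gridline crossings are at x ∈ {-1, 1}; the z-axis gridline crossings are at z ∈ {-1, 1}.
4. Together with the visible shape, these determine p as stated.

2*x^2 + y^2 + 2*z^2 - 2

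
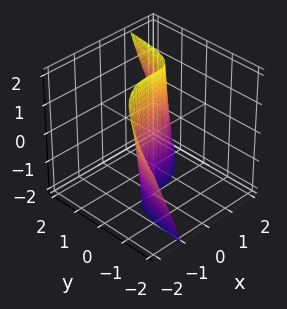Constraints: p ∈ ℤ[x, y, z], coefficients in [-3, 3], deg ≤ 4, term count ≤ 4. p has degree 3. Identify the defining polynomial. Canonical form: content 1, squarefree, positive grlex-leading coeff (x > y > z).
x^3 + x*y*z - 3*y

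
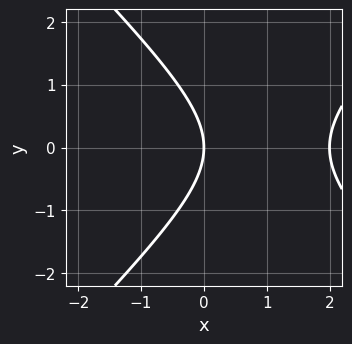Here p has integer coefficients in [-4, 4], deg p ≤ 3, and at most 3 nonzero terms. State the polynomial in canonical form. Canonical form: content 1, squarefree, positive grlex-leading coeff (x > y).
x^2 - y^2 - 2*x

deg p = 2.
Symmetries: it's symmetric under y → −y, forcing even powers of y.
From the axis intercepts and sections: among the integer gridlines, it crosses the x-axis at x ∈ {0, 2}; one y-axis crossing is at y = 0.
Solving for integer coefficients yields p as stated.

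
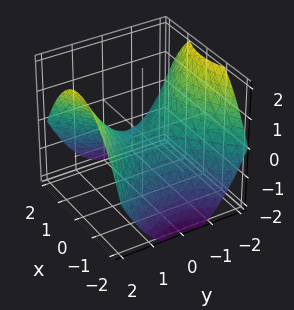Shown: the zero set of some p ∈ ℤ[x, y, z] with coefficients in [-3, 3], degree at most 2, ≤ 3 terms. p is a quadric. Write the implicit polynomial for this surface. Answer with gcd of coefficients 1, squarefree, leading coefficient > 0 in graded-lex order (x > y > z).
(a) deg p = 2. A saddle surface; a quadric.
(b) Symmetries: it's symmetric under x → −x, forcing even powers of x; mirror symmetry y ↦ −y ⇒ only even powers of y.
(c) Checking where it meets the axes: it crosses the x-axis at the gridline x = 0; one z-axis crossing is at z = 0; it meets the y-axis at y = 0 (among the integer gridlines).
(d) Matching integer coefficients to the picture gives p.

x^2 - y^2 + 2*z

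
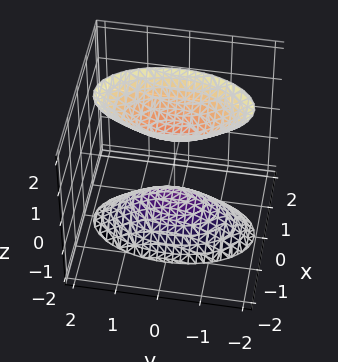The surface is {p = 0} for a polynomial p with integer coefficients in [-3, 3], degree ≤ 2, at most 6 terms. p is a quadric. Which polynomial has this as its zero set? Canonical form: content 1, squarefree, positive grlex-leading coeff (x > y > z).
I count 2 distinct pieces. They look like related sheets of one shape, so recover p as a whole.
Degree: two sheets facing apart; a quadric, so deg p = 2.
Symmetries: it's symmetric under y → −y, forcing even powers of y; mirror symmetry x ↦ −x ⇒ only even powers of x; mirror symmetry z ↦ −z ⇒ only even powers of z.
Against the integer gridlines: among the integer gridlines, it crosses the z-axis at z ∈ {-1, 1}; it misses every integer gridline on the x-axis; the surface avoids every integer y-axis point in the box.
These observations pin down the coefficients.

3*x^2 + y^2 - z^2 + 1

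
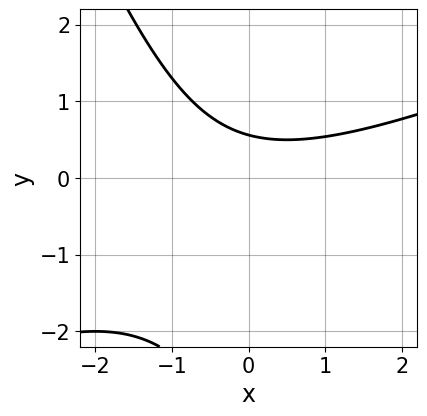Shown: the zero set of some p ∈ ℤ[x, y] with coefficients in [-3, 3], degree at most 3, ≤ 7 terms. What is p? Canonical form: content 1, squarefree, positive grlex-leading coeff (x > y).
x^2 - 2*x*y - y^2 - 3*y + 2

Degree: no degree-1 curve has this shape, so deg p = 2.
Checking where it meets the axes: no x-intercept at any integer in the box.
Together with the visible shape, these determine p as stated.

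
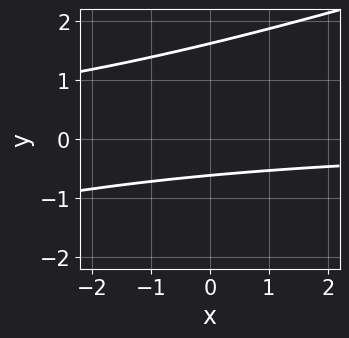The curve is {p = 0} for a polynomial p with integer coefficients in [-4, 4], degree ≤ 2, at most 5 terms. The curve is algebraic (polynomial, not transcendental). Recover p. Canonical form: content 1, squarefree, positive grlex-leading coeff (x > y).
x*y - 3*y^2 + 3*y + 3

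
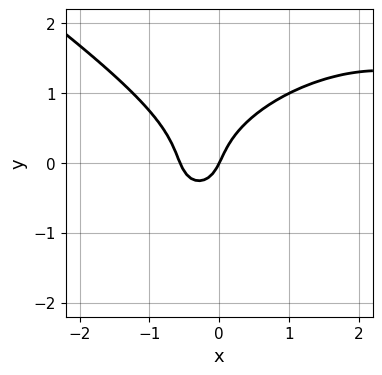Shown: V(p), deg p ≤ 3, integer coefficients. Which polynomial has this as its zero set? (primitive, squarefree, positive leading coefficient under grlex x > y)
x^3 + 3*y^3 - 3*x^2 - 2*x + y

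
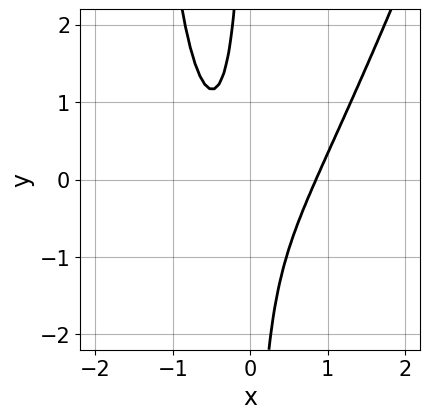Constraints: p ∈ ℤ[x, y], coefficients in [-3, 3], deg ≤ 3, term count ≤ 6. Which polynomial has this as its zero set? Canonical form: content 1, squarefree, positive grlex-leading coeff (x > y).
(a) The degree is 3 — the shape is more complex than any degree-2 curve.
(b) From the axis intercepts and sections: it misses every integer gridline on the y-axis.
(c) These observations pin down the coefficients.

3*x^3 - x^2*y - 2*x*y - x - 1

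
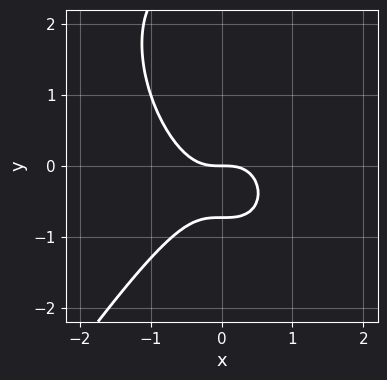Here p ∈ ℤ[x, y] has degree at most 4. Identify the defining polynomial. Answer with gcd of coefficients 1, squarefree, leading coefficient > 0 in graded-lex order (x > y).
3*x^3 - y^3 + 2*y^2 + 2*y

1. The degree is 3 — a generic line meets the curve in up to 3 points.
2. Reading off the gridlines: it crosses the x-axis at the gridline x = 0; one y-axis crossing is at y = 0.
3. Matching integer coefficients to the picture gives p.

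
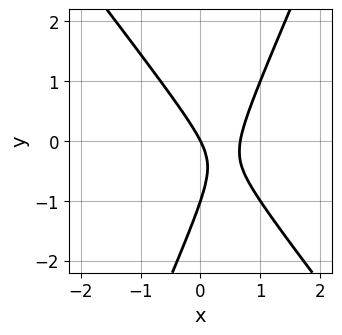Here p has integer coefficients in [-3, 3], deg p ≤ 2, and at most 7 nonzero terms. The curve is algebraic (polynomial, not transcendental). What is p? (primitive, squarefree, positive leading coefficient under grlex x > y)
1. The degree is 2 — no degree-1 curve has this shape.
2. Reading off the gridlines: it crosses the x-axis at the gridline x = 0; among the integer gridlines, it crosses the y-axis at y ∈ {-1, 0}.
3. Solving for integer coefficients yields p as stated.

3*x^2 + x*y - y^2 - 2*x - y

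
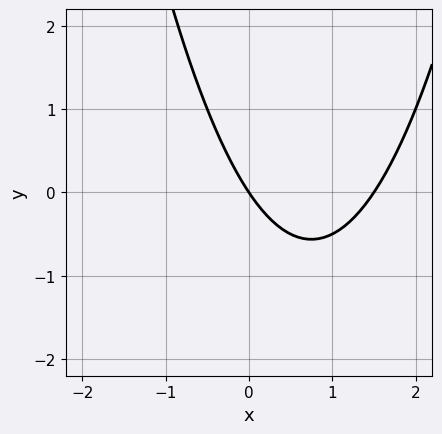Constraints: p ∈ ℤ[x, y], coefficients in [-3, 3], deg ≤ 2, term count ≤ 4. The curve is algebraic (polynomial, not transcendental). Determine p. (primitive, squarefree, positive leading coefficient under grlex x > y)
(a) Degree: no degree-1 curve has this shape, so deg p = 2.
(b) Checking where it meets the axes: it crosses the x-axis at the gridline x = 0; one y-axis crossing is at y = 0.
(c) Together with the visible shape, these determine p as stated.

2*x^2 - 3*x - 2*y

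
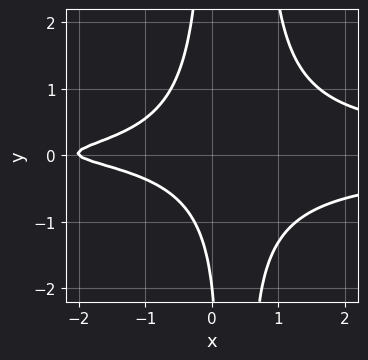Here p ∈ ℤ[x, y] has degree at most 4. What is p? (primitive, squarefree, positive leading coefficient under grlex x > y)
3*x^2*y^2 - 2*x*y^2 - x - y - 2

(a) Degree: the shape is more complex than any degree-3 curve, so deg p = 4.
(b) Observable constraints: it meets the x-axis at x = -2 (among the integer gridlines); it meets the y-axis at y = -2 (among the integer gridlines).
(c) Fitting integer coefficients to these (and the overall shape) gives p.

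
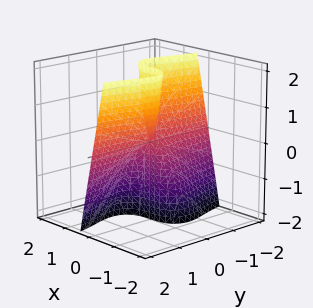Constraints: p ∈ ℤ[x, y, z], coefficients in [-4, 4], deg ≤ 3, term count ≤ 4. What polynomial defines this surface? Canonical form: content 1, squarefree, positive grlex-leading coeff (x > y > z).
First, degree: no degree-2 surface has this shape, so deg p = 3.
Next, observable constraints: every point of the z-axis in the box is on the surface; every point of the y-axis in the box is on the surface; it meets the x-axis at x = 0 (among the integer gridlines).
Finally, matching integer coefficients to the picture gives p.

x^3 + 2*x*y^2 + y*z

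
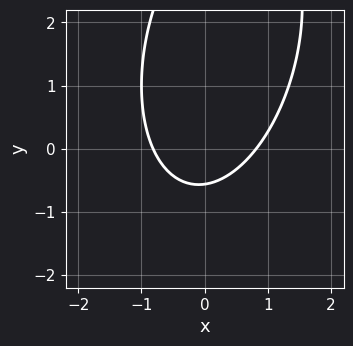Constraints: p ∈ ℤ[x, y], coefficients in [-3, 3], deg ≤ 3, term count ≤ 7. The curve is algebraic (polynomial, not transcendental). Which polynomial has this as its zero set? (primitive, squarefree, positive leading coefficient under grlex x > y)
3*x^2 - x*y + y^2 - 3*y - 2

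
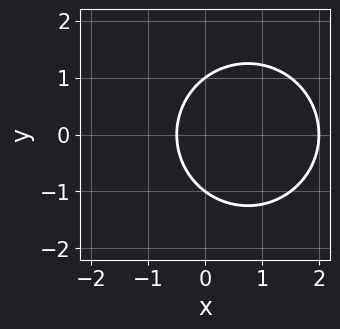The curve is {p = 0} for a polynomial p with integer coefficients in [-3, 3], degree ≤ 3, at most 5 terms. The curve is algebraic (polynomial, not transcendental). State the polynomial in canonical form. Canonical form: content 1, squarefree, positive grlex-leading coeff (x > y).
First, deg p = 2. A generic line meets the curve in up to 2 points.
Then, symmetries: mirror symmetry y ↦ −y ⇒ only even powers of y.
Then, from the axis intercepts and sections: the y-axis gridline crossings are at y ∈ {-1, 1}; it meets the x-axis at x = 2 (among the integer gridlines).
Finally, the integer polynomial consistent with all of this is the stated p.

2*x^2 + 2*y^2 - 3*x - 2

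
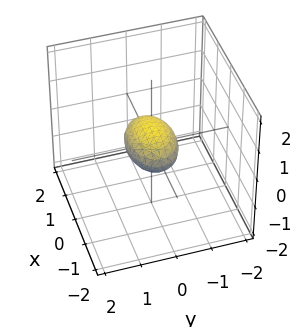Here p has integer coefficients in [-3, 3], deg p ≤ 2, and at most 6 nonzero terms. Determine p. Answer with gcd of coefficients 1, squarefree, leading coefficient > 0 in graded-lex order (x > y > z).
x^2 + 2*y^2 + 3*z^2 - 1

Degree: bounded and convex; a quadric, so deg p = 2.
Symmetries: the z ↦ −z reflection is a symmetry, so z appears only in even powers; the y ↦ −y reflection is a symmetry, so y appears only in even powers; the x ↦ −x reflection is a symmetry, so x appears only in even powers.
Observable constraints: among the integer gridlines, it crosses the x-axis at x ∈ {-1, 1}.
Assembling these constraints gives the stated polynomial.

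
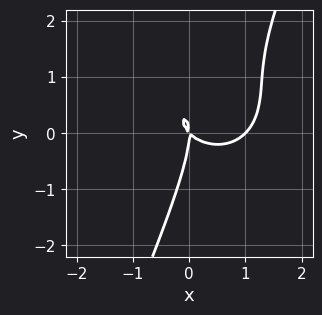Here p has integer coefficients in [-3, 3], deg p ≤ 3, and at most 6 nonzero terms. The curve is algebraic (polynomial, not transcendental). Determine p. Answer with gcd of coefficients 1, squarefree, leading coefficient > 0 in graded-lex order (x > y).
2*x^3 + 2*x*y^2 - y^3 - 2*x^2 - 2*x*y

The degree is 3 — a generic line meets the curve in up to 3 points.
Reading off the gridlines: it meets the y-axis at y = 0 (among the integer gridlines); the x-axis gridline crossings are at x ∈ {0, 1}.
Solving for integer coefficients yields p as stated.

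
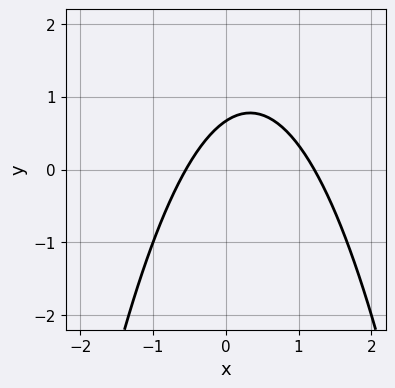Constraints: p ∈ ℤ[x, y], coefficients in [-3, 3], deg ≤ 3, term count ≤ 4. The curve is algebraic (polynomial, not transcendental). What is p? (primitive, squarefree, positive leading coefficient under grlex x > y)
3*x^2 - 2*x + 3*y - 2

1. The degree is 2 — no degree-1 curve has this shape.
2. The integer polynomial consistent with all of this is the stated p.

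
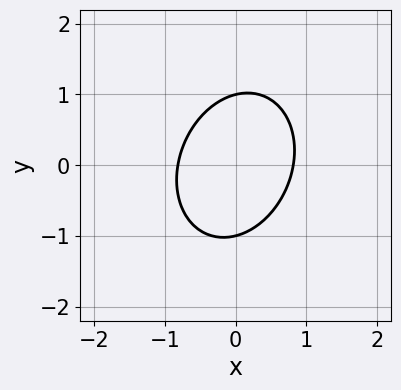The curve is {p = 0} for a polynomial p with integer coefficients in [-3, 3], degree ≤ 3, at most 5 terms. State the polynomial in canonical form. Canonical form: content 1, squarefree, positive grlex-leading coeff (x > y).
3*x^2 - x*y + 2*y^2 - 2

Degree: the shape is more complex than any degree-1 curve, so deg p = 2.
From the axis intercepts and sections: among the integer gridlines, it crosses the y-axis at y ∈ {-1, 1}.
Solving for integer coefficients yields p as stated.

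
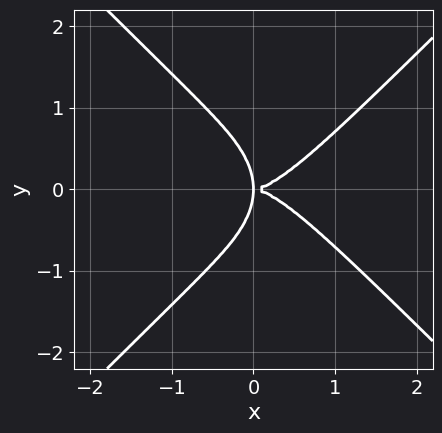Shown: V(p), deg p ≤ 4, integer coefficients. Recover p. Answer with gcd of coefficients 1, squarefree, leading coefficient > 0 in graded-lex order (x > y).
(a) deg p = 4.
(b) Symmetries: the y ↦ −y reflection is a symmetry, so y appears only in even powers.
(c) Reading off the gridlines: it meets the y-axis at y = 0 (among the integer gridlines); one x-axis crossing is at x = 0.
(d) Together with the visible shape, these determine p as stated.

2*x^4 - 2*y^4 - 3*x*y^2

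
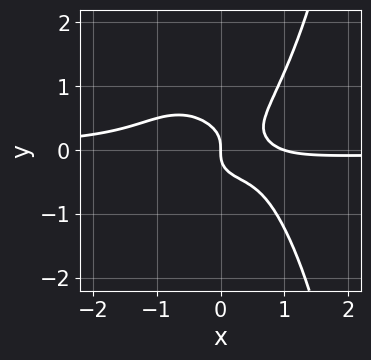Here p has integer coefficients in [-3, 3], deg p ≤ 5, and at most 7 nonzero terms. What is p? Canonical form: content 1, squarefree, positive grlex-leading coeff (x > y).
3*x^3*y + x*y^3 - 3*y^3 + x^2 - x

(a) deg p = 4.
(b) Reading off the gridlines: one y-axis crossing is at y = 0; the x-axis gridline crossings are at x ∈ {0, 1}.
(c) Matching integer coefficients to the picture gives p.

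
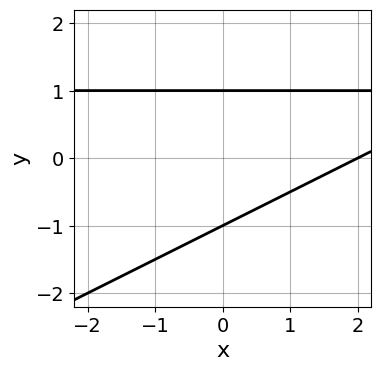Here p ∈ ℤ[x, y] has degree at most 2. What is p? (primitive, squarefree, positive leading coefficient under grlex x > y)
x*y - 2*y^2 - x + 2

1. The degree is 2 — a generic line meets the curve in up to 2 points.
2. Against the integer gridlines: among the integer gridlines, it crosses the y-axis at y ∈ {-1, 1}; one x-axis crossing is at x = 2.
3. These observations pin down the coefficients.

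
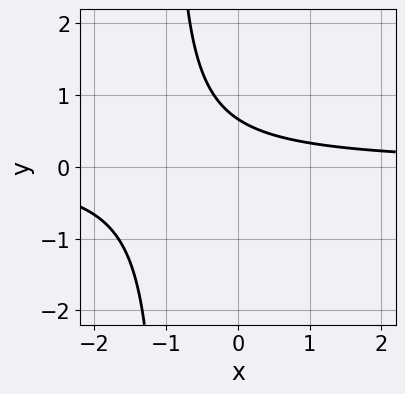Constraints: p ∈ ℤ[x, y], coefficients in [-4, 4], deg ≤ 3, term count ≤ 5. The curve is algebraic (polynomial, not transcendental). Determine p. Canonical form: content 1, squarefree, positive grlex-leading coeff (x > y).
3*x*y + 3*y - 2

First, deg p = 2. No degree-1 curve has this shape.
Then, from the axis intercepts and sections: no x-intercept at any integer in the box.
Finally, matching integer coefficients to the picture gives p.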